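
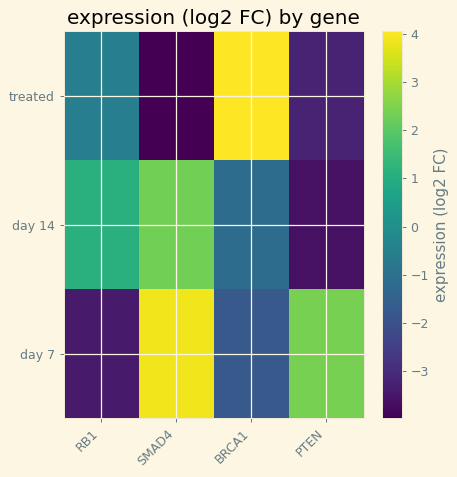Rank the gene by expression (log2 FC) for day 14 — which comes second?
RB1

Top 3 for day 14: SMAD4 ≈ 2, RB1 ≈ 1, BRCA1 ≈ -1.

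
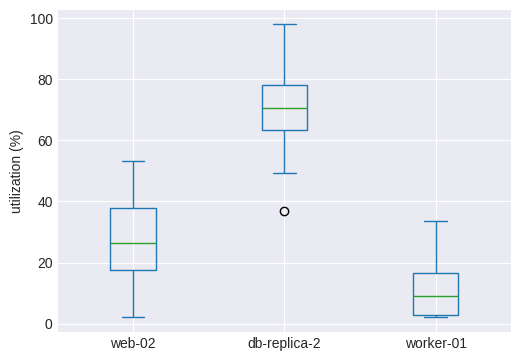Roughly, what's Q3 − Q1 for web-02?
≈ 20

Q3 ≈ 40, Q1 ≈ 20; IQR ≈ 20.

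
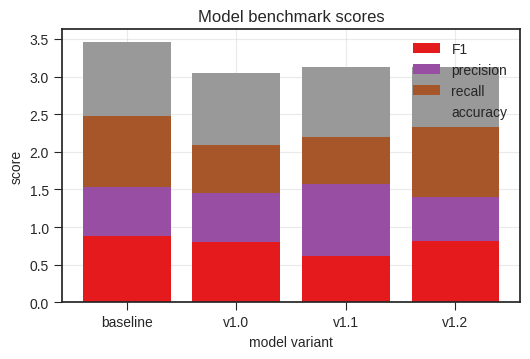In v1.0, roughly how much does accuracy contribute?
≈ 1.0

accuracy top ≈ 3.0, bottom ≈ 2.0; segment ≈ 1.0.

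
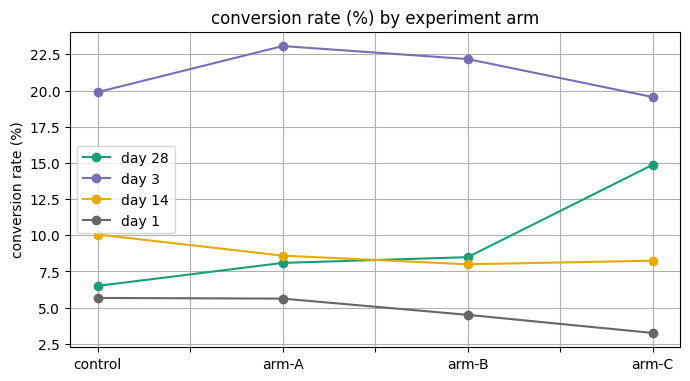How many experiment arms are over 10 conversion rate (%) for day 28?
Above 10: arm-C.

1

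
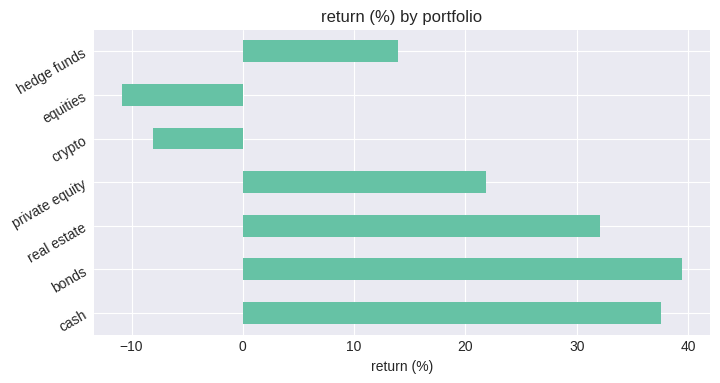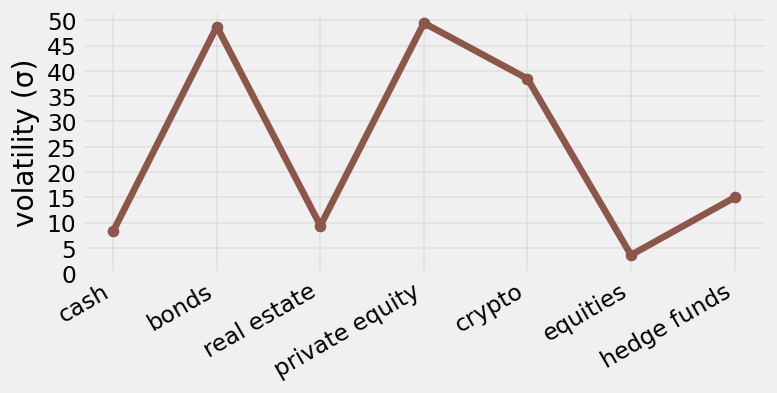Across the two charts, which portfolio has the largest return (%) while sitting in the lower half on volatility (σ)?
cash

Chart 2 median volatility (σ) ≈ 15; below-median portfolios: cash, real estate, equities. Among those, cash has the highest return (%) (≈ 40).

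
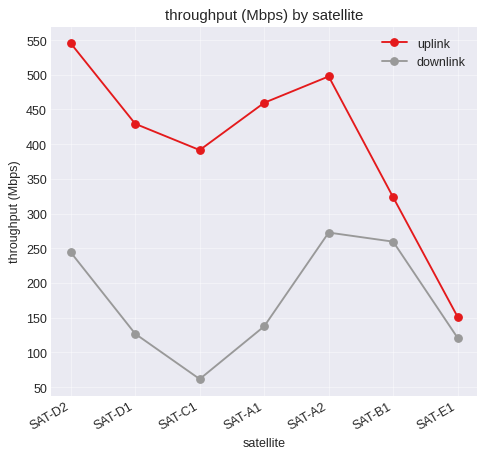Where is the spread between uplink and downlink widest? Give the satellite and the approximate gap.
SAT-C1: uplink ≈ 400, downlink ≈ 50 → gap ≈ 350. Next-largest (SAT-A1) is only ≈ 300.

SAT-C1, ≈ 350 Mbps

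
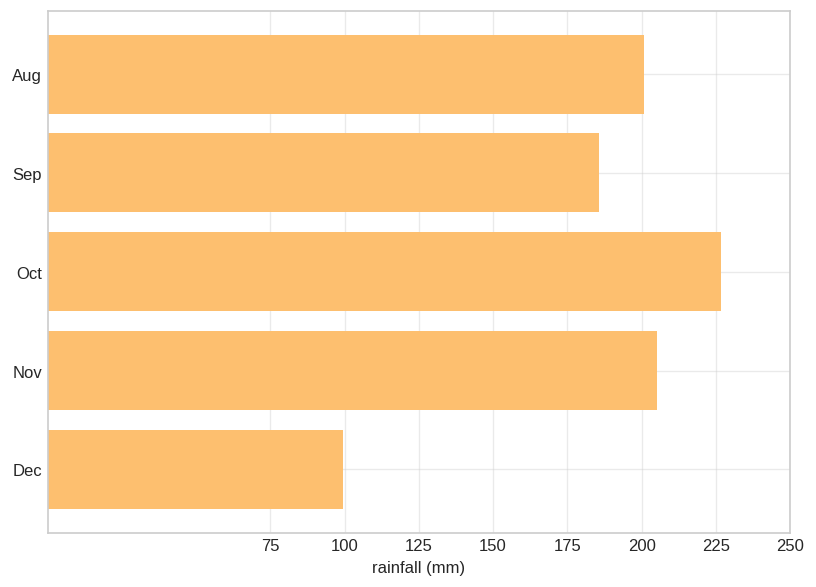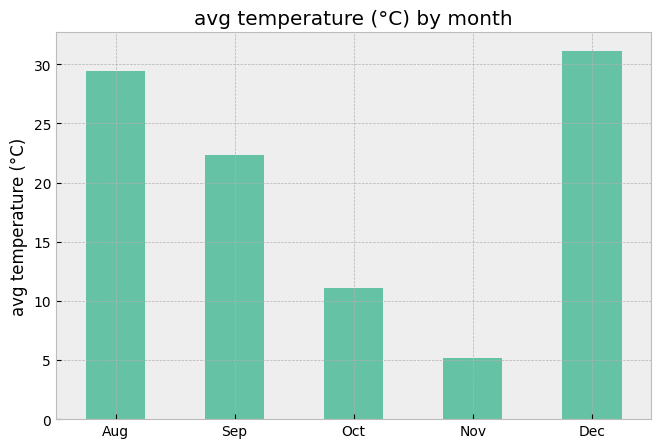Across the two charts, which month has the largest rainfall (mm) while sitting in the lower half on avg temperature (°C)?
Chart 2 median avg temperature (°C) ≈ 20; below-median months: Oct, Nov. Among those, Oct has the highest rainfall (mm) (≈ 225).

Oct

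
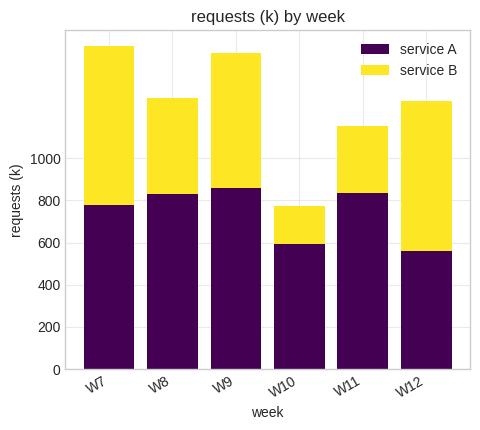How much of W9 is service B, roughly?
service B top ≈ 1400, bottom ≈ 800; segment ≈ 600.

≈ 600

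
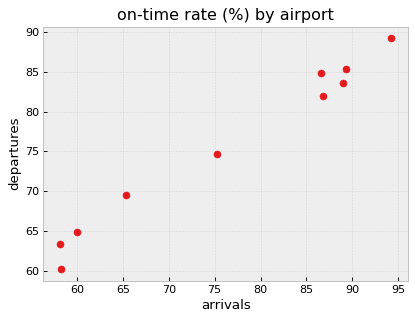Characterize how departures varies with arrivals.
Points are positively correlated; strong (|r| ≈ 1.0).

positive, strong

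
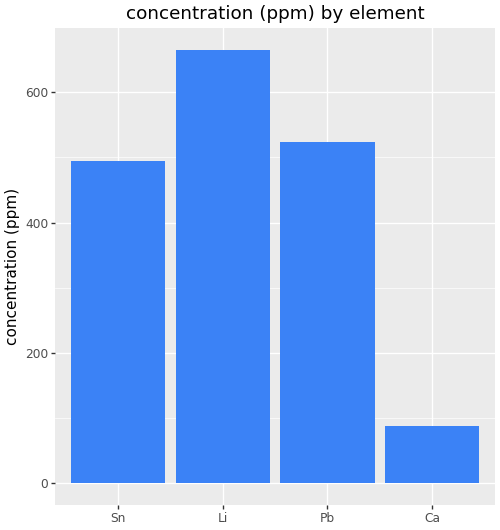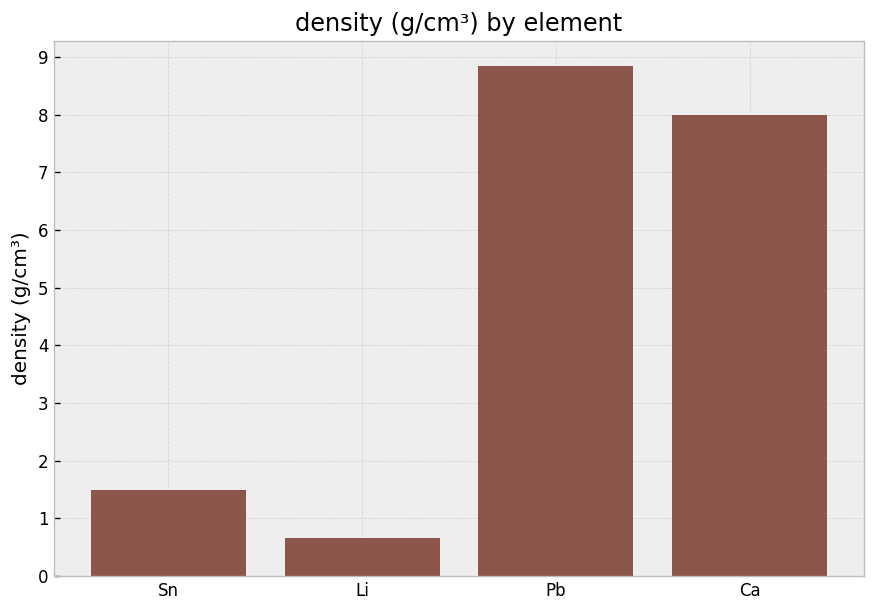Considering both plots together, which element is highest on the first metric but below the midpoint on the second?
Li

Chart 2 median density (g/cm³) ≈ 5; below-median elements: Sn, Li. Among those, Li has the highest concentration (ppm) (≈ 700).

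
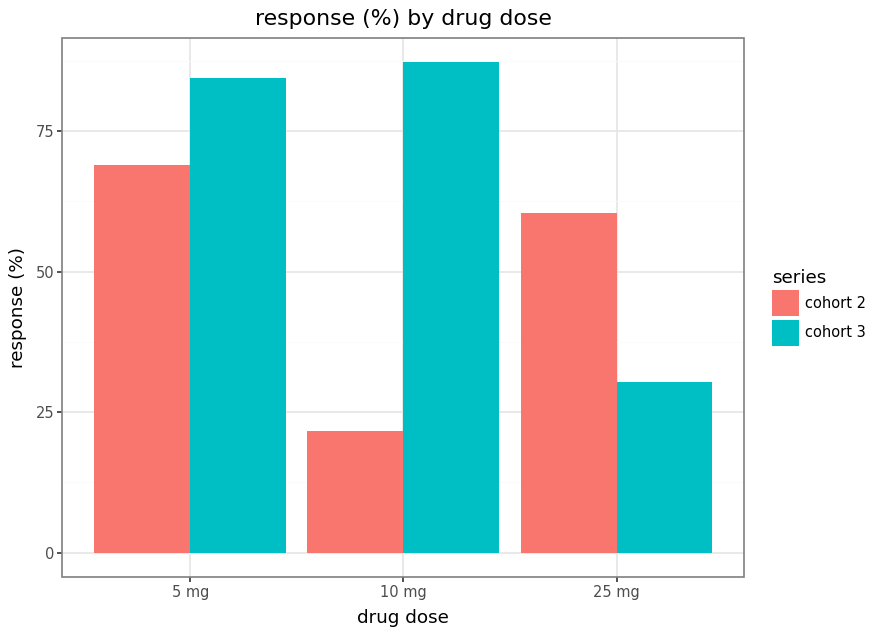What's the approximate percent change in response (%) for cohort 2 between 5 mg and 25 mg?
5 mg ≈ 70, 25 mg ≈ 60; (60 − 70) / 70 ≈ -14.3%.

≈ -14.3%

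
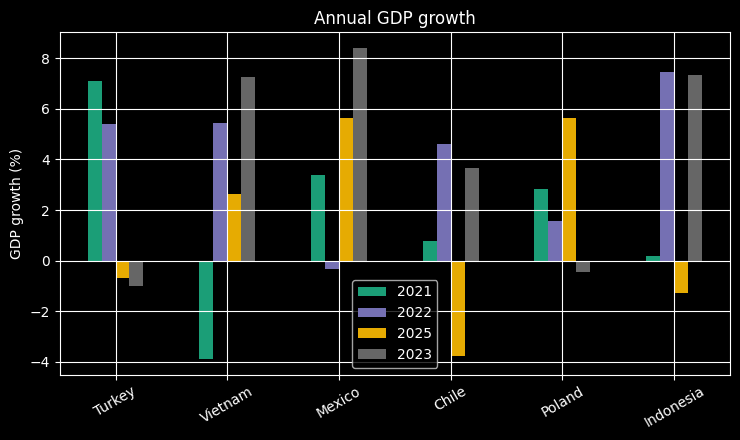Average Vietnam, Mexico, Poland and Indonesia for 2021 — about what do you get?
(-4 + 4 + 2 + 0) / 4 ≈ 0.

≈ 0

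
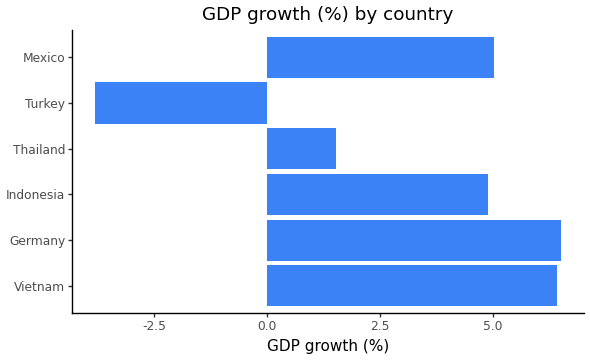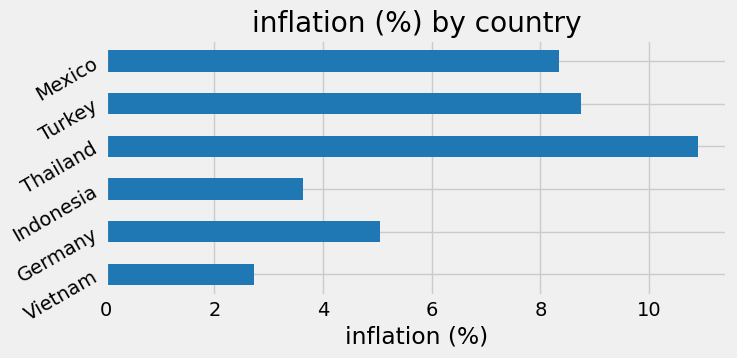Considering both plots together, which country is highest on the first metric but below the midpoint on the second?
Chart 2 median inflation (%) ≈ 7; below-median countries: Vietnam, Germany, Indonesia. Among those, Germany has the highest GDP growth (%) (≈ 7).

Germany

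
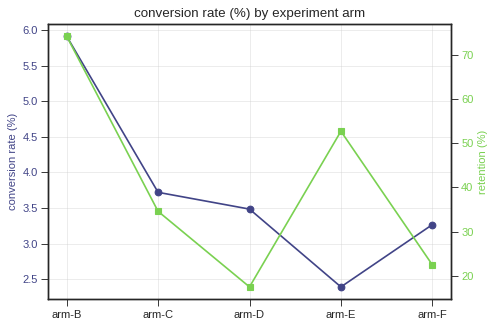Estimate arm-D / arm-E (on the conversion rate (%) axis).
arm-D ≈ 3.5, arm-E ≈ 2.5; 3.5/2.5 ≈ 1.4.

≈ 1.4×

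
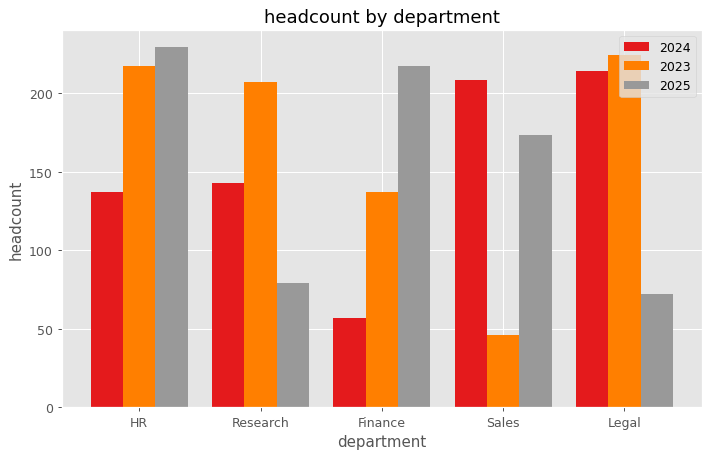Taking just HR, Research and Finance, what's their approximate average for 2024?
(140 + 140 + 60) / 3 ≈ 113.

≈ 113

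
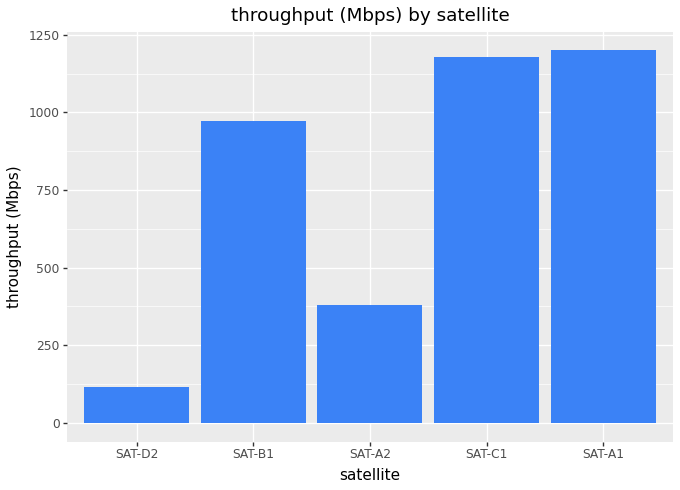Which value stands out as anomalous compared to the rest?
SAT-D2

SAT-D2 ≈ 100; the rest sit between ≈ 400 and ≈ 1200.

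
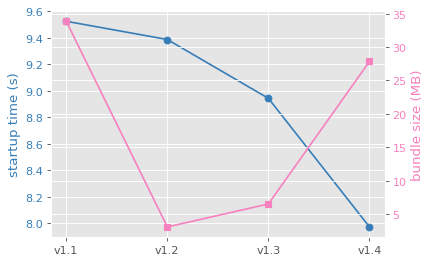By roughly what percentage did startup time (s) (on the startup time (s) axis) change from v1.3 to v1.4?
≈ -11.1%

v1.3 ≈ 9.0, v1.4 ≈ 8.0; (8.0 − 9.0) / 9.0 ≈ -11.1%.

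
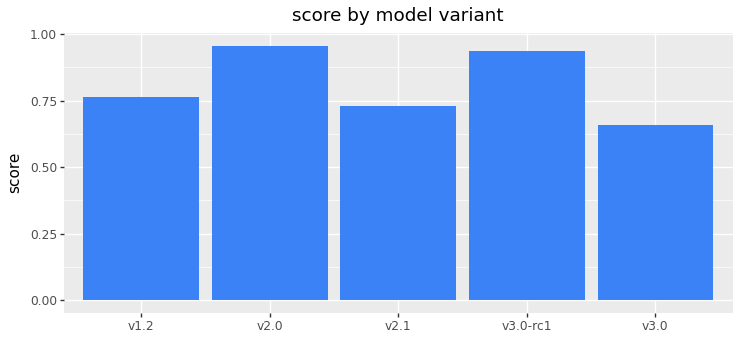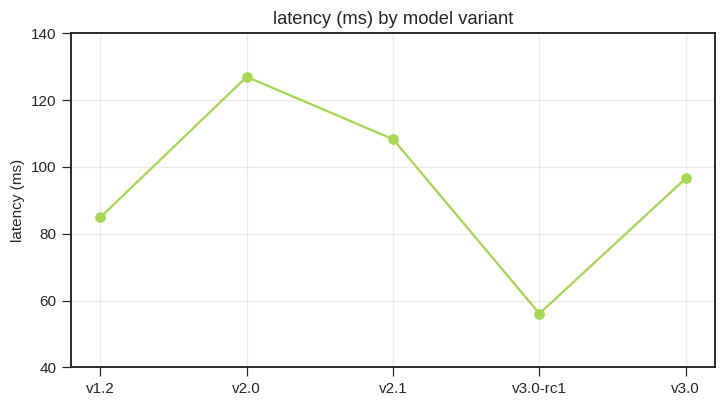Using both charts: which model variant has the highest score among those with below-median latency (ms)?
Chart 2 median latency (ms) ≈ 100; below-median model variants: v1.2, v3.0-rc1. Among those, v3.0-rc1 has the highest score (≈ 0.9).

v3.0-rc1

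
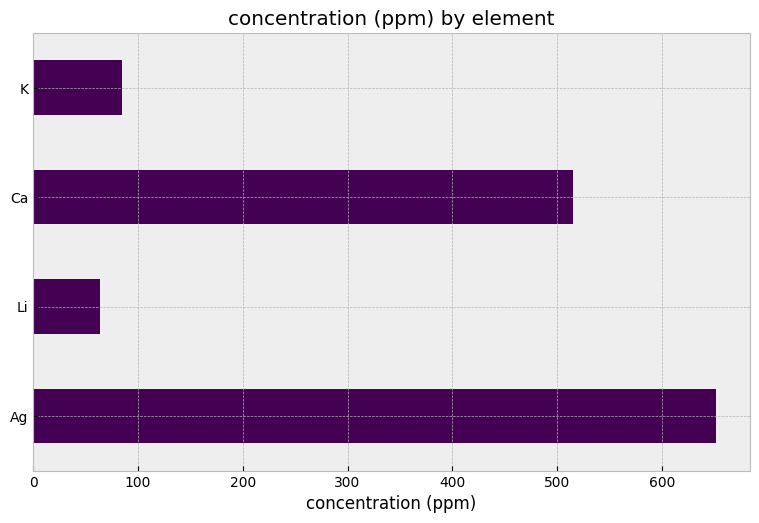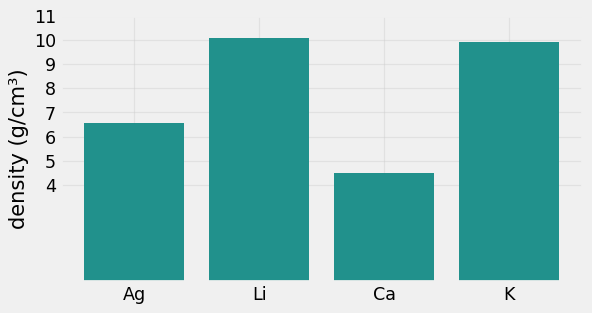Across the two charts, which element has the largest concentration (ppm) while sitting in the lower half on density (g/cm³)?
Ag

Chart 2 median density (g/cm³) ≈ 8; below-median elements: Ag, Ca. Among those, Ag has the highest concentration (ppm) (≈ 700).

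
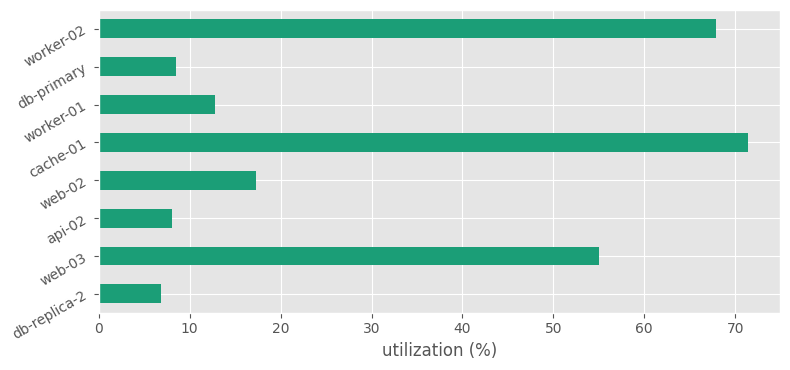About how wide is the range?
≈ 60

Max cache-01 ≈ 70, min db-replica-2 ≈ 10; range ≈ 60.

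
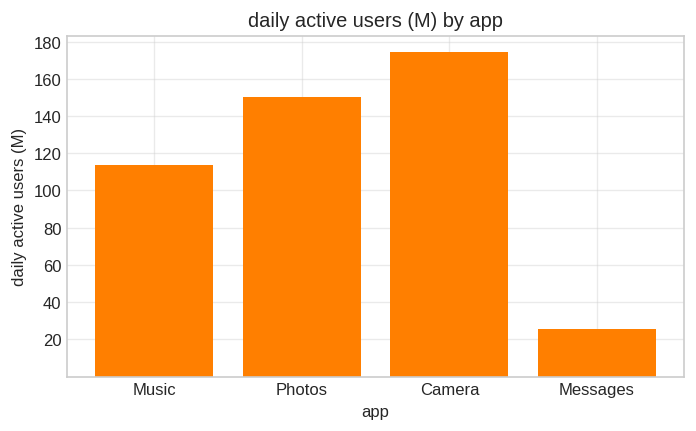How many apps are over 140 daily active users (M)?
2

Above 140: Photos, Camera.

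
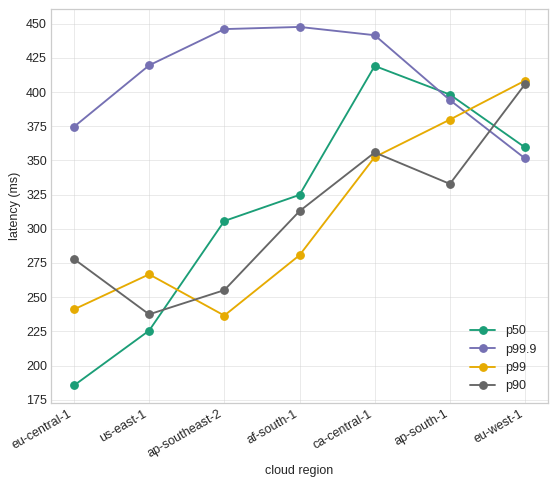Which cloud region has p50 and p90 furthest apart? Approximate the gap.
eu-central-1: p50 ≈ 175, p90 ≈ 275 → gap ≈ 100. Next-largest (ap-south-1) is only ≈ 75.

eu-central-1, ≈ 100 ms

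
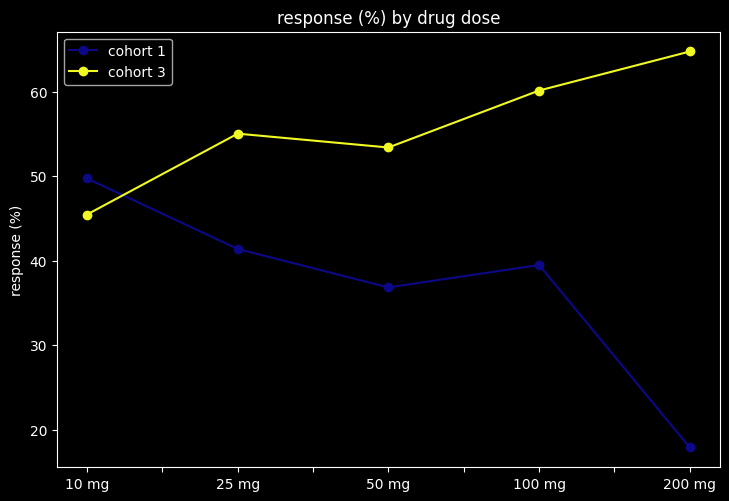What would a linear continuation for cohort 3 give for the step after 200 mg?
Last three: 55, 60, 65 → slope ≈ 5/step → next ≈ 70.

≈ 70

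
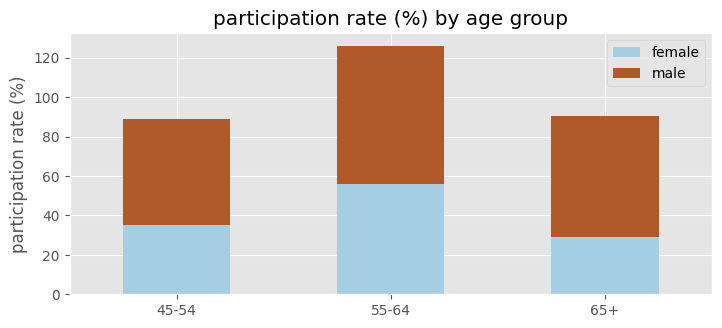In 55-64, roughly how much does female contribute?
≈ 60

female top ≈ 60, bottom ≈ 0; segment ≈ 60.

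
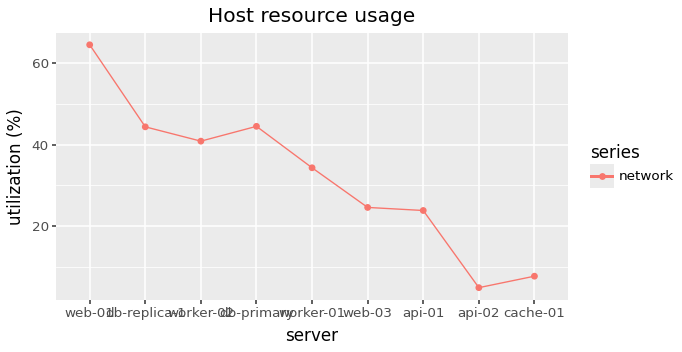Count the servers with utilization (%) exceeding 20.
7

Above 20: web-01, db-replica-1, worker-02, db-primary, worker-01, web-03, api-01.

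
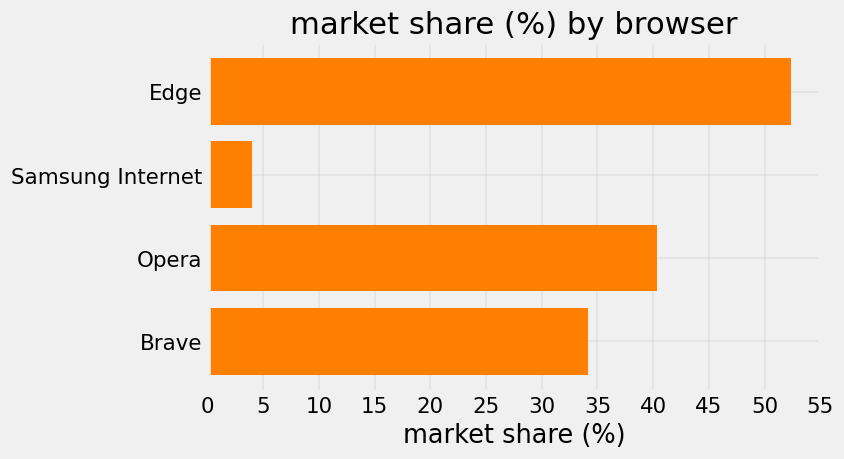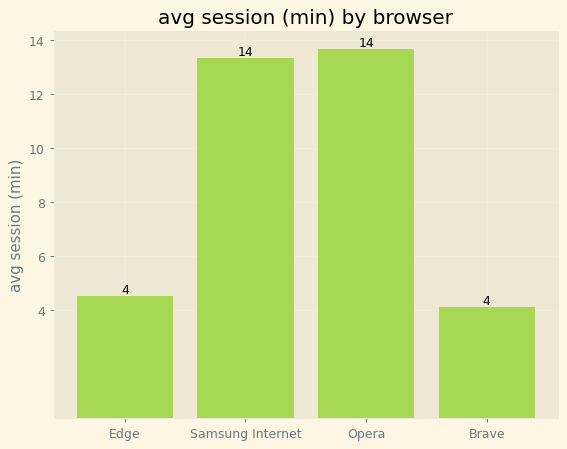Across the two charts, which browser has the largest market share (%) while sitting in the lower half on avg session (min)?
Chart 2 median avg session (min) ≈ 8; below-median browsers: Edge, Brave. Among those, Edge has the highest market share (%) (≈ 50).

Edge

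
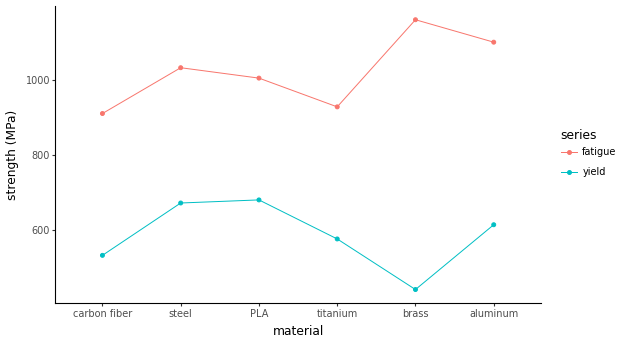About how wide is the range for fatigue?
≈ 300

Max brass ≈ 1200, min carbon fiber ≈ 900; range ≈ 300.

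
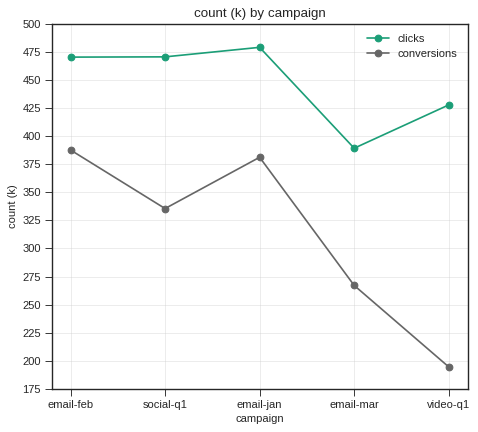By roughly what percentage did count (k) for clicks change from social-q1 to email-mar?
≈ -15.8%

social-q1 ≈ 475, email-mar ≈ 400; (400 − 475) / 475 ≈ -15.8%.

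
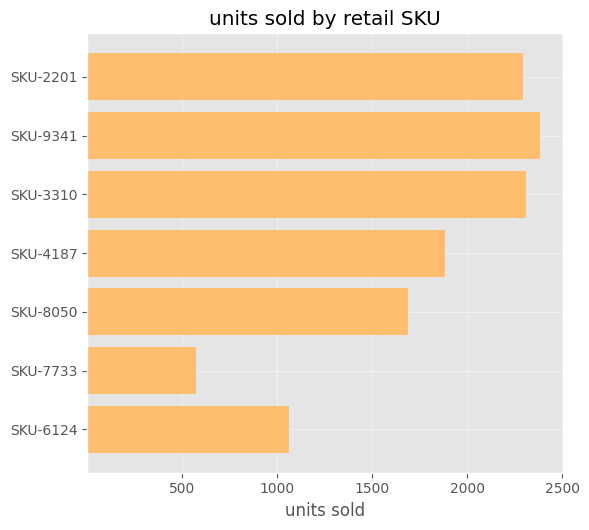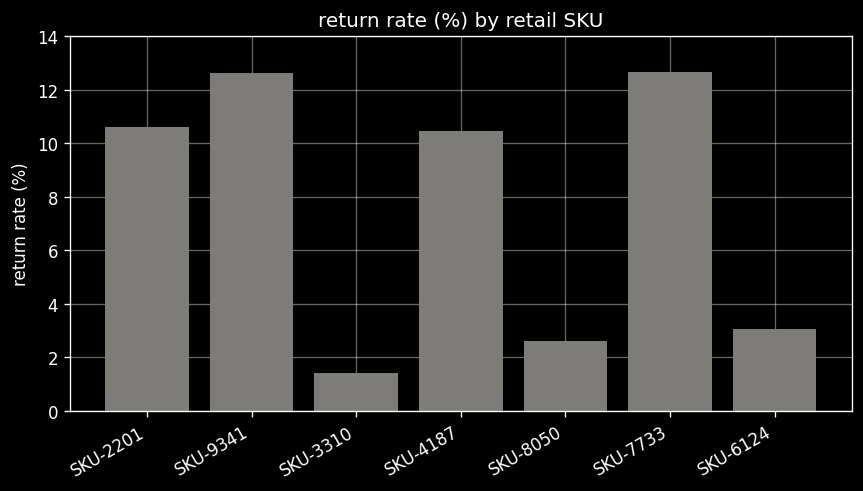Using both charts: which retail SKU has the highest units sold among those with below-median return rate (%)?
Chart 2 median return rate (%) ≈ 10; below-median retail SKUs: SKU-3310, SKU-8050, SKU-6124. Among those, SKU-3310 has the highest units sold (≈ 2500).

SKU-3310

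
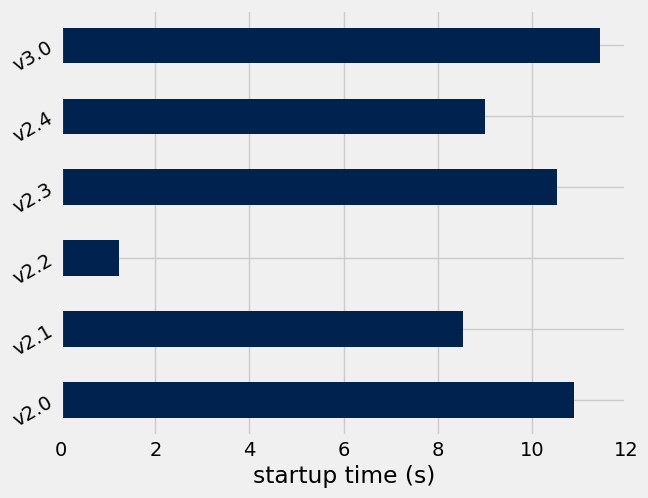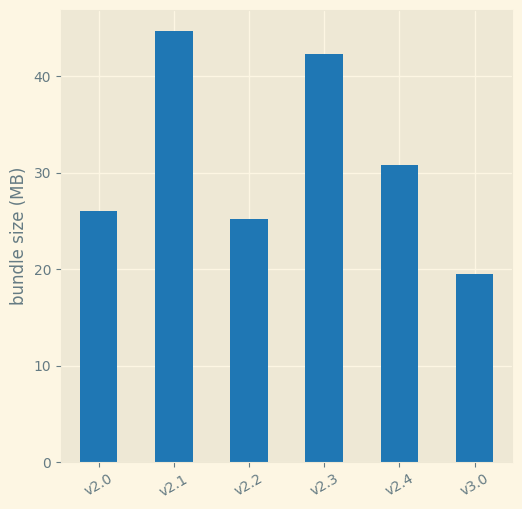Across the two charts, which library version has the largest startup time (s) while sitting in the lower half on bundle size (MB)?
v3.0

Chart 2 median bundle size (MB) ≈ 30; below-median library versions: v2.0, v2.2, v3.0. Among those, v3.0 has the highest startup time (s) (≈ 12).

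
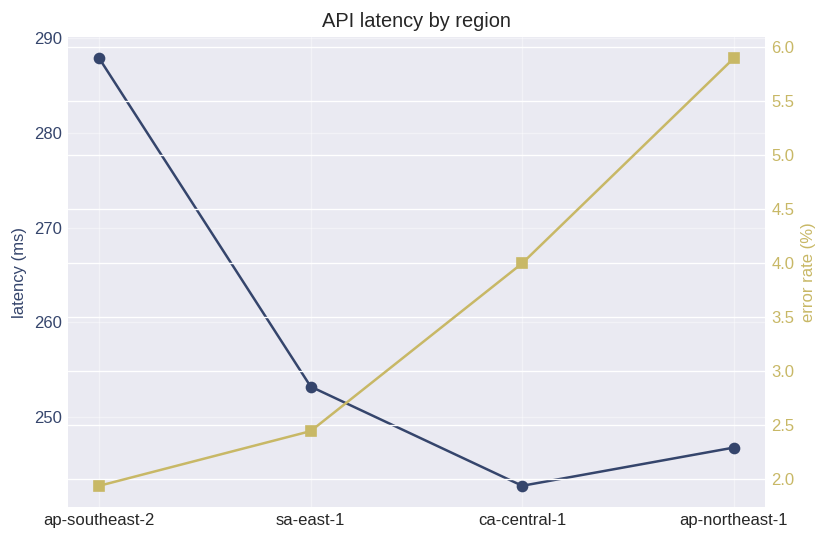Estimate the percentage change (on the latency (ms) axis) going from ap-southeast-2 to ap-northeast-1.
≈ -15.5%

ap-southeast-2 ≈ 290, ap-northeast-1 ≈ 245; (245 − 290) / 290 ≈ -15.5%.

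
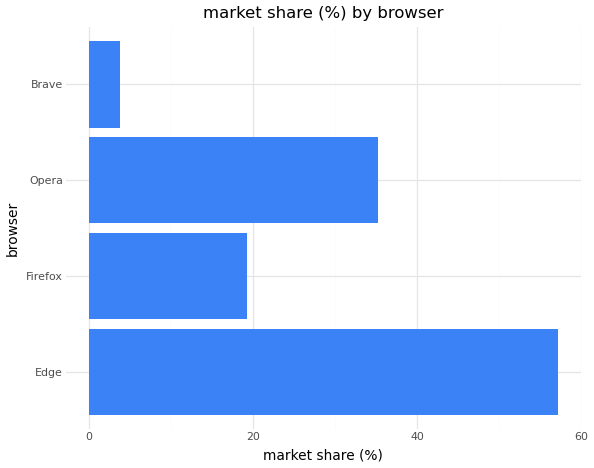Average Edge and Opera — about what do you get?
≈ 45

(55 + 35) / 2 ≈ 45.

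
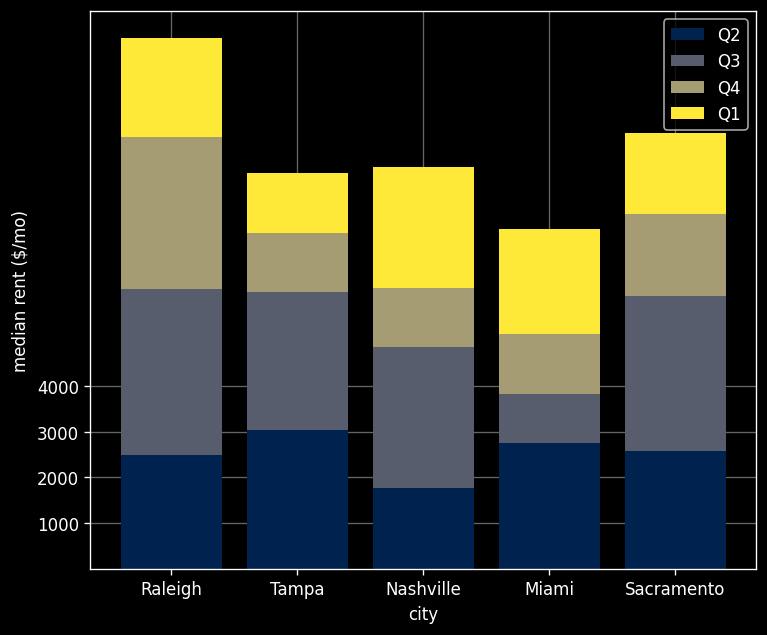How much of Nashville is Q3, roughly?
Q3 top ≈ 5000, bottom ≈ 2000; segment ≈ 3000.

≈ 3000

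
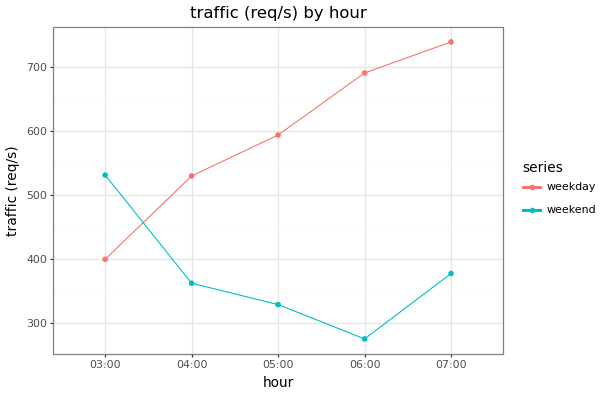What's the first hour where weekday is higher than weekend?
03:00: weekday ≈ 400 vs weekend ≈ 550 (not yet); 04:00: weekday ≈ 550 vs weekend ≈ 350 (first crossover).

04:00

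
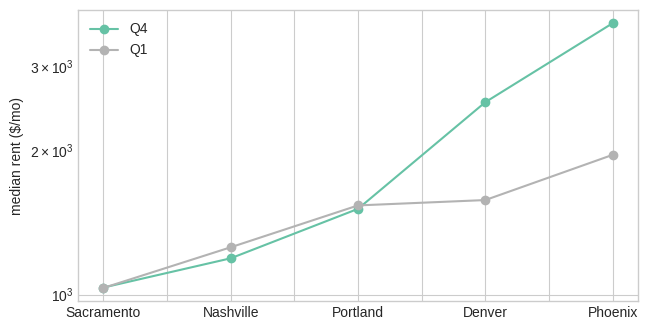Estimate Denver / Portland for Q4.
Denver ≈ 2500, Portland ≈ 1500; 2500/1500 ≈ 1.67.

≈ 1.67×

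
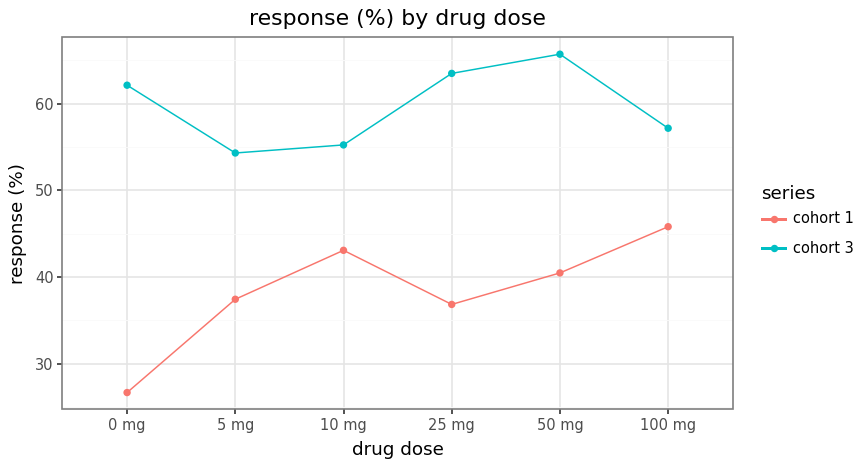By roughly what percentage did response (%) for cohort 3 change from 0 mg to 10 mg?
0 mg ≈ 60, 10 mg ≈ 55; (55 − 60) / 60 ≈ -8.3%.

≈ -8.3%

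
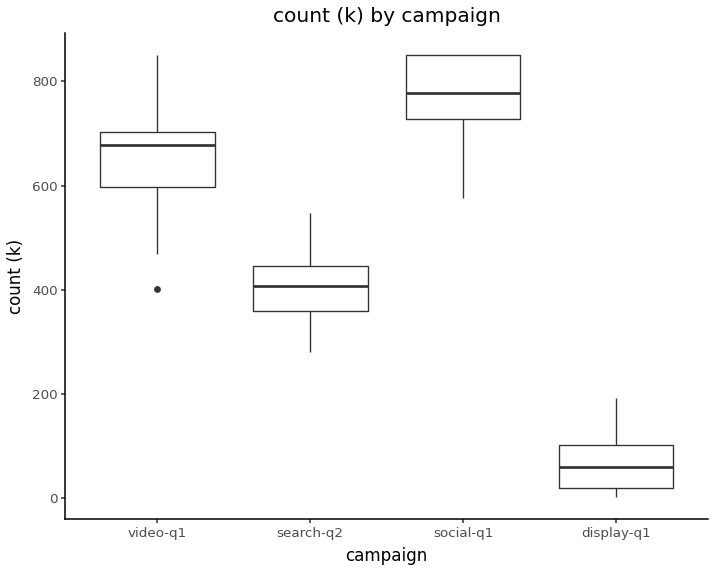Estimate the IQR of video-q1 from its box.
Q3 ≈ 700, Q1 ≈ 600; IQR ≈ 100.

≈ 100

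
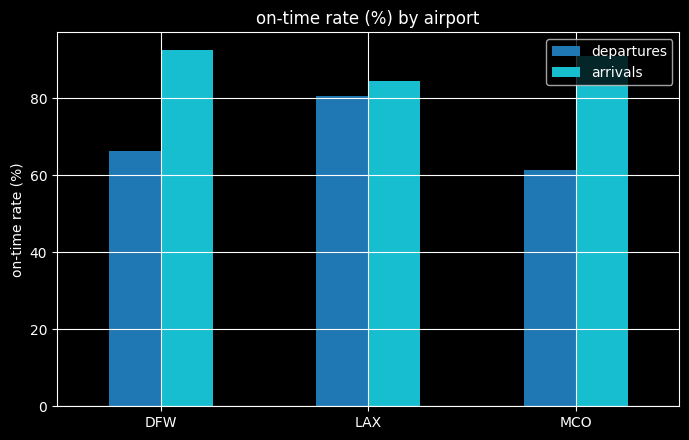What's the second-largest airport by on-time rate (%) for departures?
DFW

Top 3 for departures: LAX ≈ 80, DFW ≈ 70, MCO ≈ 60.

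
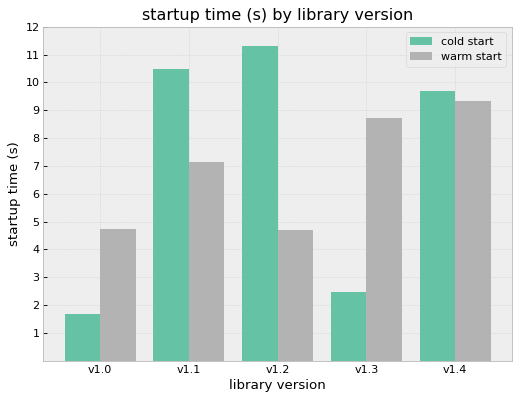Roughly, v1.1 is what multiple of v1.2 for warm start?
≈ 1.4×

v1.1 ≈ 7, v1.2 ≈ 5; 7/5 ≈ 1.4.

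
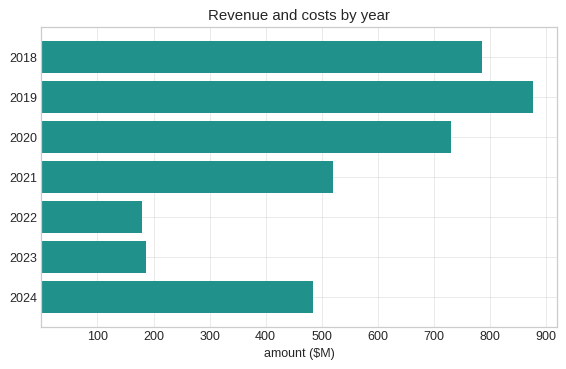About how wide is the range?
≈ 700

Max 2019 ≈ 900, min 2022 ≈ 200; range ≈ 700.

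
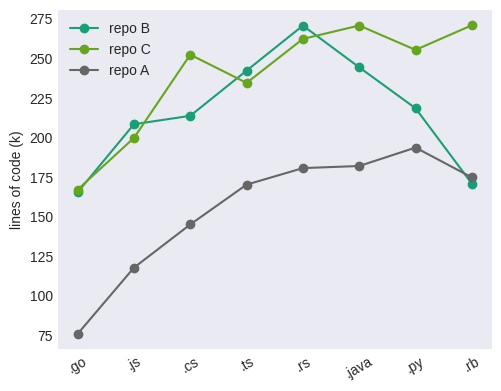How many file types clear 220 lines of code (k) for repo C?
Above 220: .cs, .ts, .rs, .java, .py, .rb.

6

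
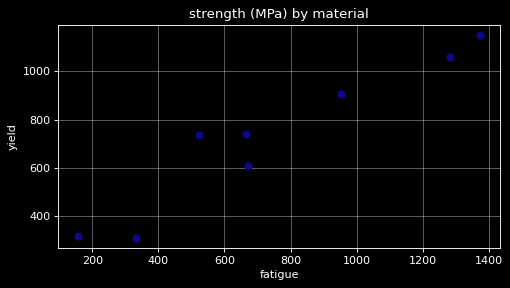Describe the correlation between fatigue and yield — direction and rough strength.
Points are positively correlated; strong (|r| ≈ 1.0).

positive, strong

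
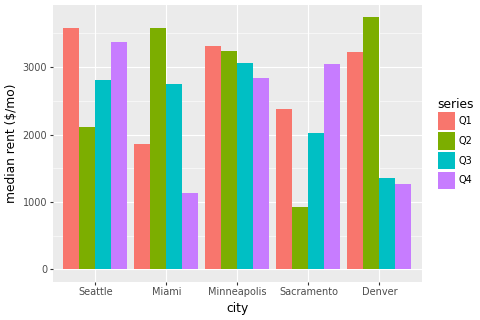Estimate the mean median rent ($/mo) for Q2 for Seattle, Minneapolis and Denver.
(2000 + 3000 + 3500) / 3 ≈ 2833.

≈ 2833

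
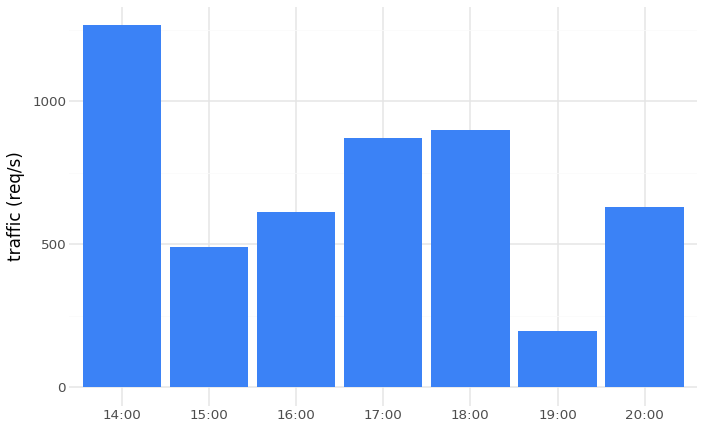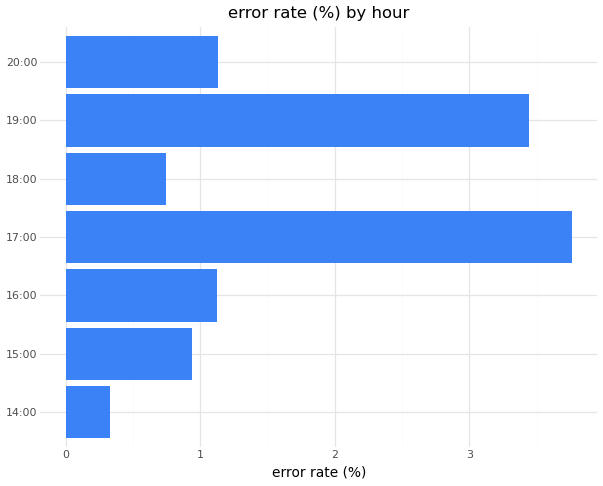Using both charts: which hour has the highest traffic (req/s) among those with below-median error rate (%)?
14:00

Chart 2 median error rate (%) ≈ 1; below-median hours: 14:00, 15:00, 18:00. Among those, 14:00 has the highest traffic (req/s) (≈ 1200).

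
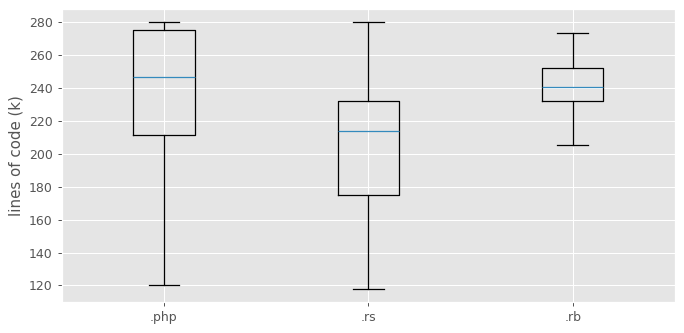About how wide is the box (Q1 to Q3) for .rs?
≈ 55

Q3 ≈ 230, Q1 ≈ 175; IQR ≈ 55.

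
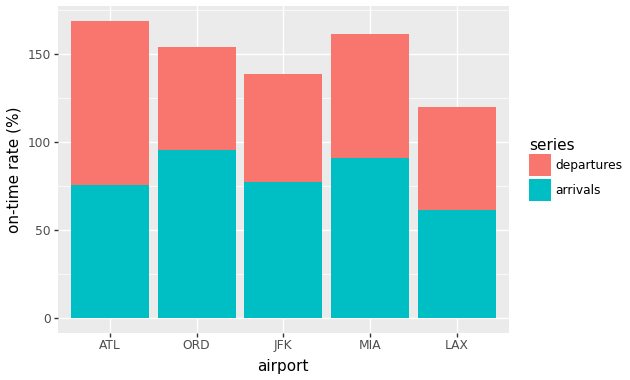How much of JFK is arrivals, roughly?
arrivals top ≈ 80, bottom ≈ 0; segment ≈ 80.

≈ 80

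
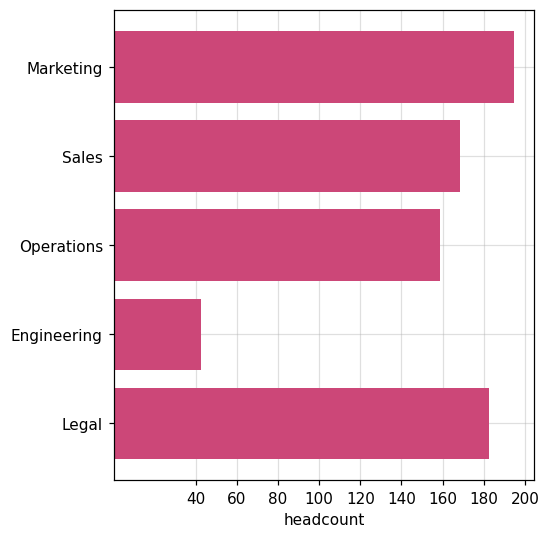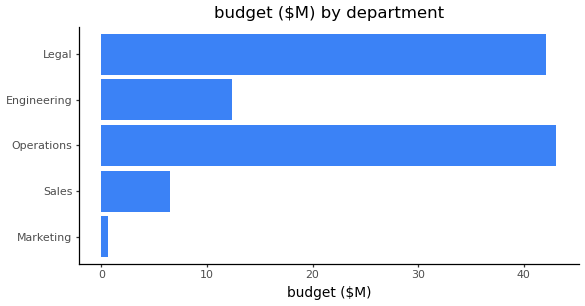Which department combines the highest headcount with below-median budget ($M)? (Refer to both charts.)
Chart 2 median budget ($M) ≈ 10; below-median departments: Marketing, Sales. Among those, Marketing has the highest headcount (≈ 200).

Marketing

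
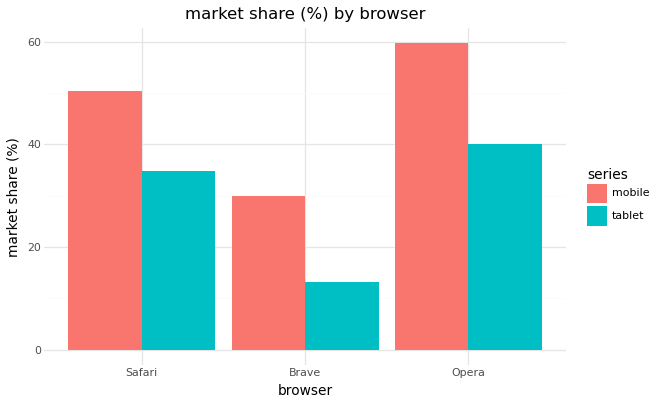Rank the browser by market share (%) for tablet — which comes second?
Top 3 for tablet: Opera ≈ 40, Safari ≈ 35, Brave ≈ 15.

Safari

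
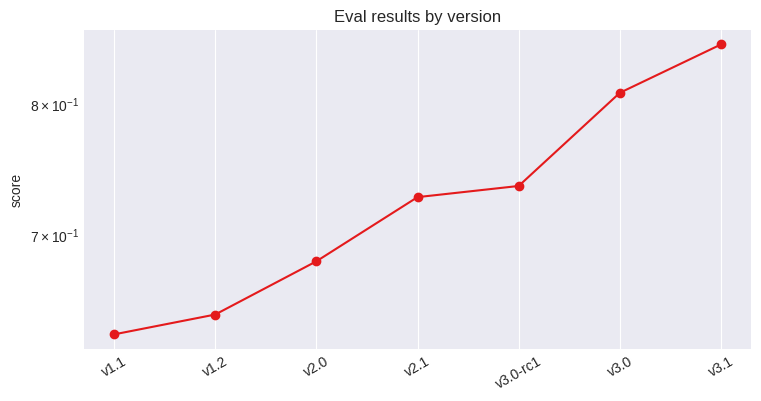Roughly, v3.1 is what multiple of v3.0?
v3.1 ≈ 0.86, v3.0 ≈ 0.80; 0.86/0.80 ≈ 1.07.

≈ 1.07×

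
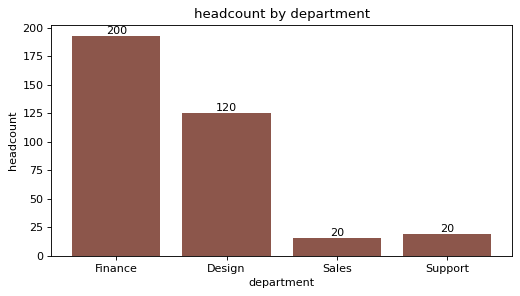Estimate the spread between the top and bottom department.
Max Finance ≈ 200, min Sales ≈ 20; range ≈ 180.

≈ 180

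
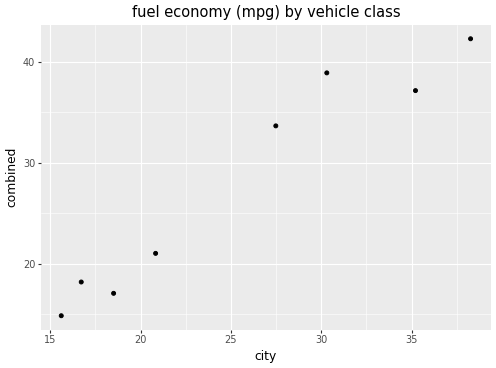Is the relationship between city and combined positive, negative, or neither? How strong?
Points are positively correlated; strong (|r| ≈ 1.0).

positive, strong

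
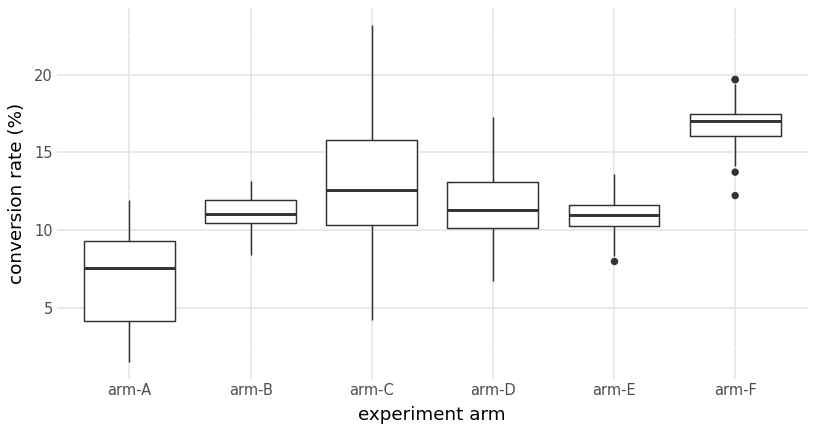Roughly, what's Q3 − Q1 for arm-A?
Q3 ≈ 9, Q1 ≈ 4; IQR ≈ 5.

≈ 5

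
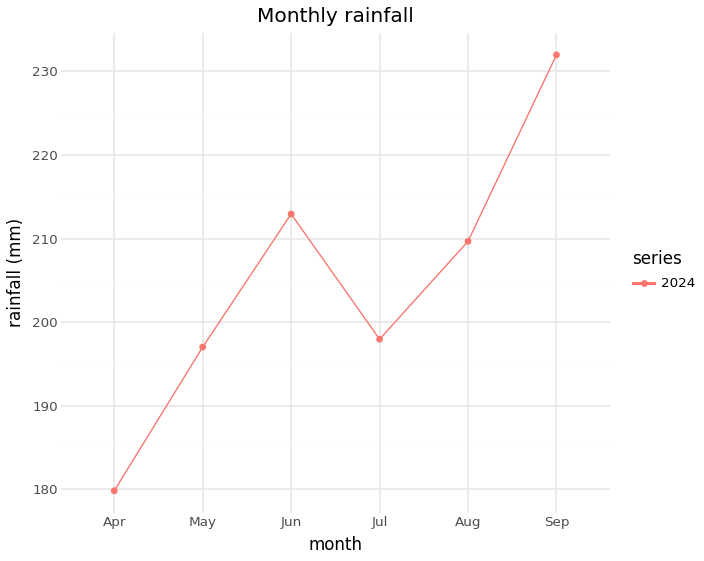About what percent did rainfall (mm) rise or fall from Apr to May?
Apr ≈ 180, May ≈ 195; (195 − 180) / 180 ≈ +8.3%.

≈ +8.3%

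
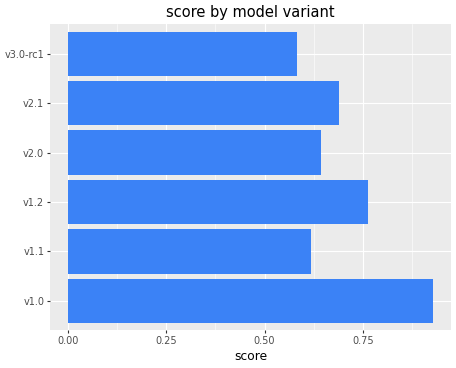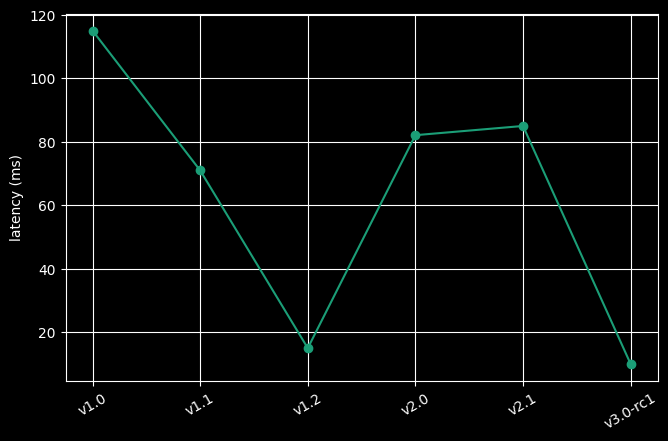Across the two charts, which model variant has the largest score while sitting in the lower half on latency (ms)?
Chart 2 median latency (ms) ≈ 80; below-median model variants: v1.1, v1.2, v3.0-rc1. Among those, v1.2 has the highest score (≈ 0.8).

v1.2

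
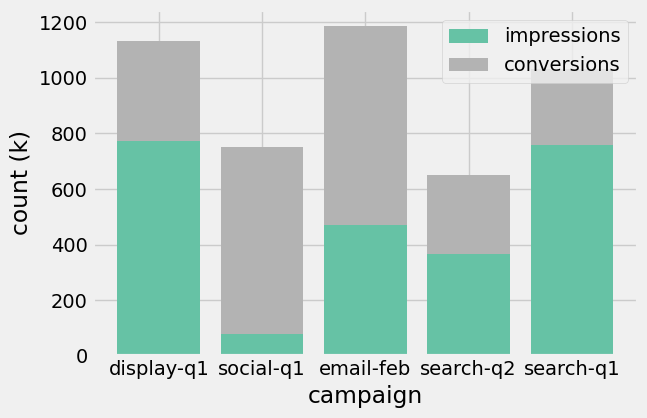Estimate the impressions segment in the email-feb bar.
≈ 500

impressions top ≈ 500, bottom ≈ 0; segment ≈ 500.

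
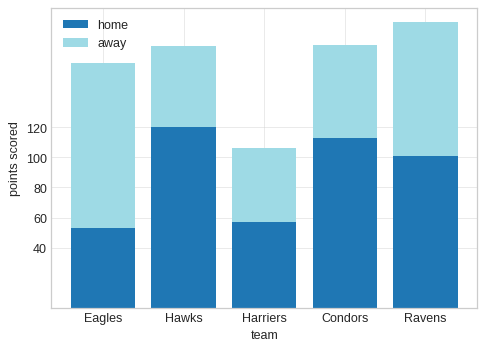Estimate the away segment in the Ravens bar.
≈ 100

away top ≈ 200, bottom ≈ 100; segment ≈ 100.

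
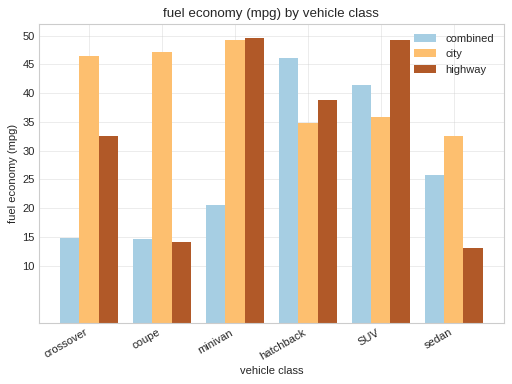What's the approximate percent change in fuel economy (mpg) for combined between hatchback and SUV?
≈ -11.1%

hatchback ≈ 45, SUV ≈ 40; (40 − 45) / 45 ≈ -11.1%.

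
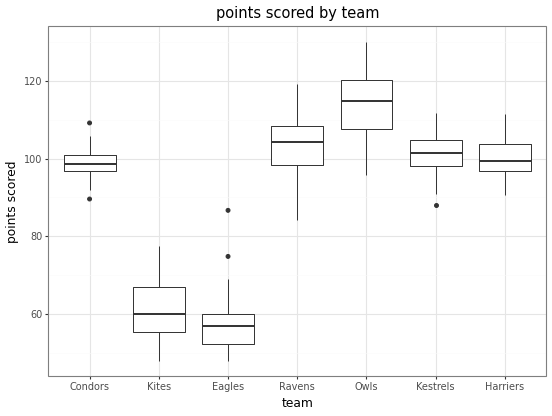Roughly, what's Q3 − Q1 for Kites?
≈ 10

Q3 ≈ 65, Q1 ≈ 55; IQR ≈ 10.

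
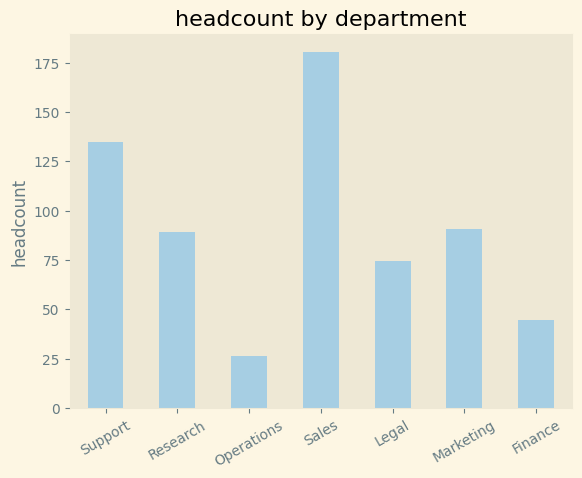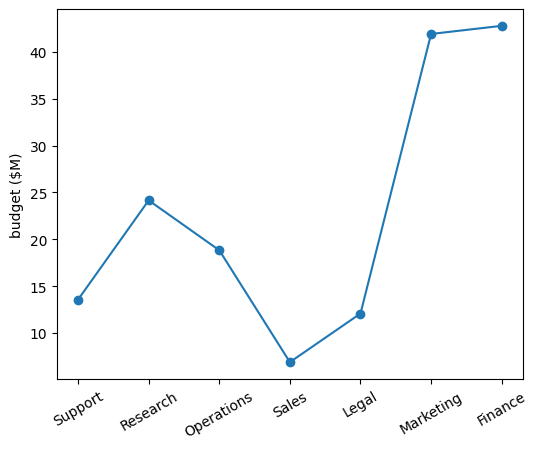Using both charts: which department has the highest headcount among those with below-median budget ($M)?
Sales

Chart 2 median budget ($M) ≈ 20; below-median departments: Support, Sales, Legal. Among those, Sales has the highest headcount (≈ 180).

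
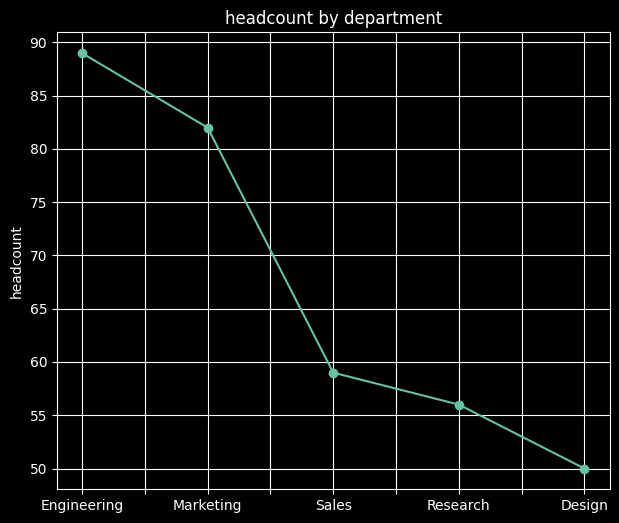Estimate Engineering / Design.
≈ 1.8×

Engineering ≈ 90, Design ≈ 50; 90/50 ≈ 1.8.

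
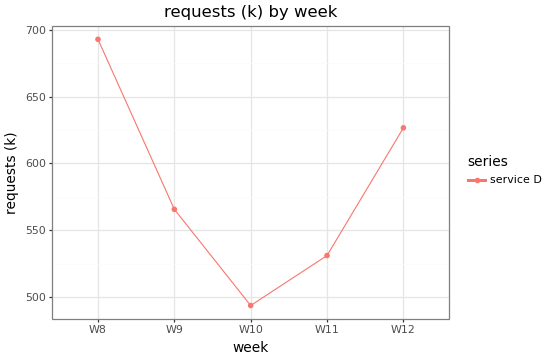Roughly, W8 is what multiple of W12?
≈ 1.13×

W8 ≈ 700, W12 ≈ 620; 700/620 ≈ 1.13.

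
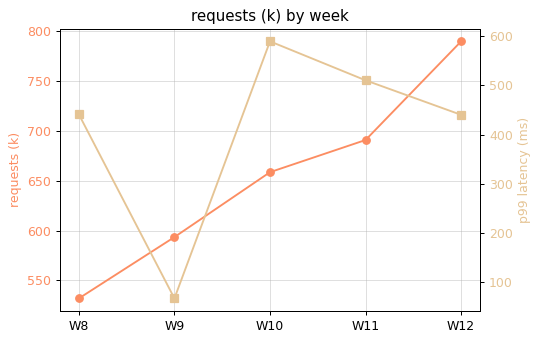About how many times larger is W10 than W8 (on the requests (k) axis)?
W10 ≈ 650, W8 ≈ 525; 650/525 ≈ 1.24.

≈ 1.24×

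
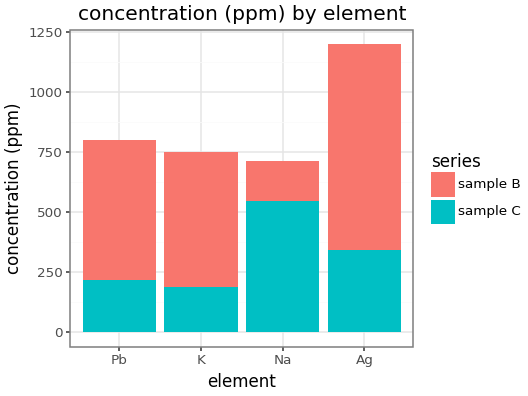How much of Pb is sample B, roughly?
≈ 600

sample B top ≈ 800, bottom ≈ 200; segment ≈ 600.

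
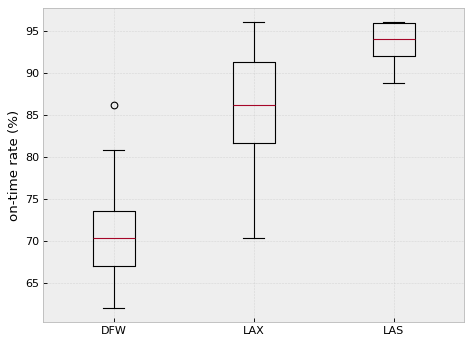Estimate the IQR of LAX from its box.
Q3 ≈ 92, Q1 ≈ 82; IQR ≈ 10.

≈ 10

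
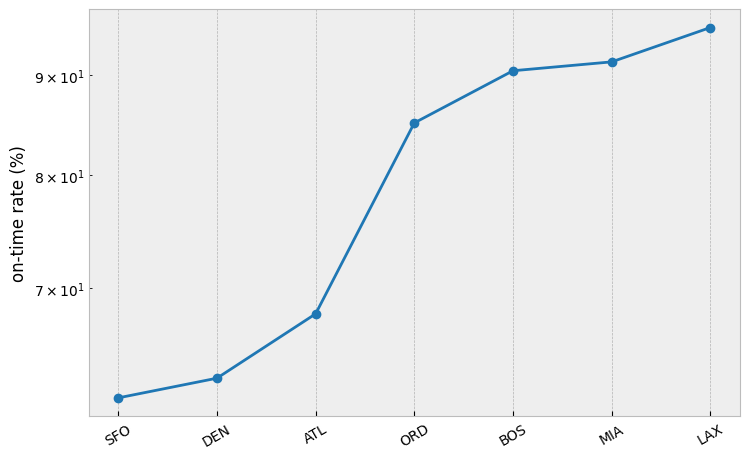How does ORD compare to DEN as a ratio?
ORD ≈ 85, DEN ≈ 65; 85/65 ≈ 1.31.

≈ 1.31×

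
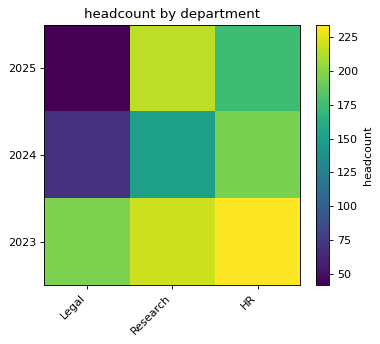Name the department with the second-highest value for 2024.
Top 3 for 2024: HR ≈ 200, Research ≈ 160, Legal ≈ 60.

Research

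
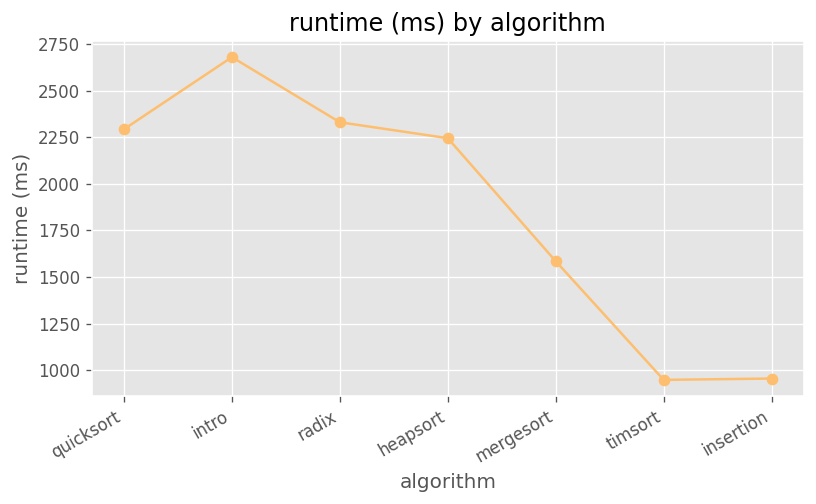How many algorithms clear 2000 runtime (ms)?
Above 2000: quicksort, intro, radix, heapsort.

4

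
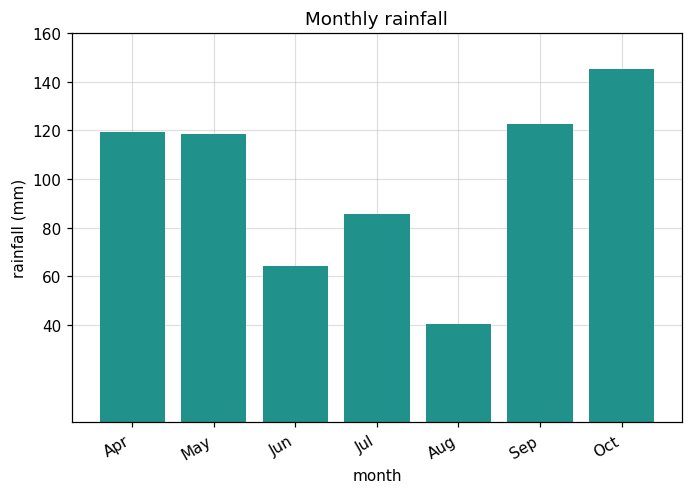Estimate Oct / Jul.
Oct ≈ 140, Jul ≈ 80; 140/80 ≈ 1.75.

≈ 1.75×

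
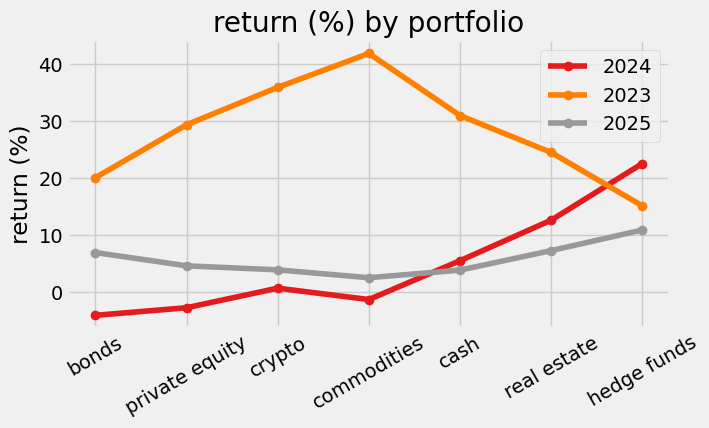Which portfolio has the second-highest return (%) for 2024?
Top 3 for 2024: hedge funds ≈ 25, real estate ≈ 15, cash ≈ 5.

real estate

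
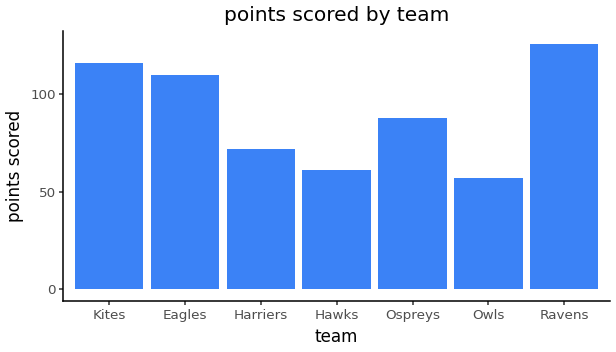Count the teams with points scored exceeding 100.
3

Above 100: Kites, Eagles, Ravens.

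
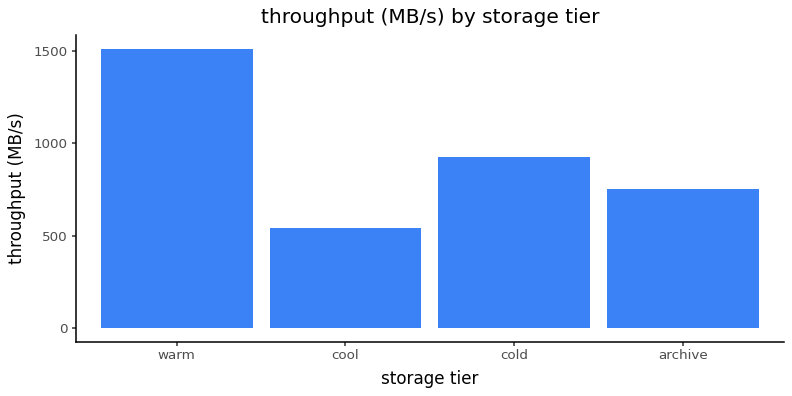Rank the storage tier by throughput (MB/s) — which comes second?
cold

Top 3: warm ≈ 1600, cold ≈ 1000, archive ≈ 800.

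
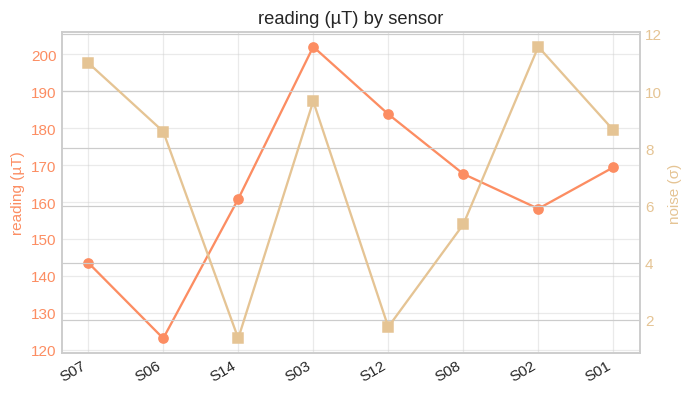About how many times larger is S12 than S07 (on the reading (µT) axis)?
S12 ≈ 180, S07 ≈ 140; 180/140 ≈ 1.29.

≈ 1.29×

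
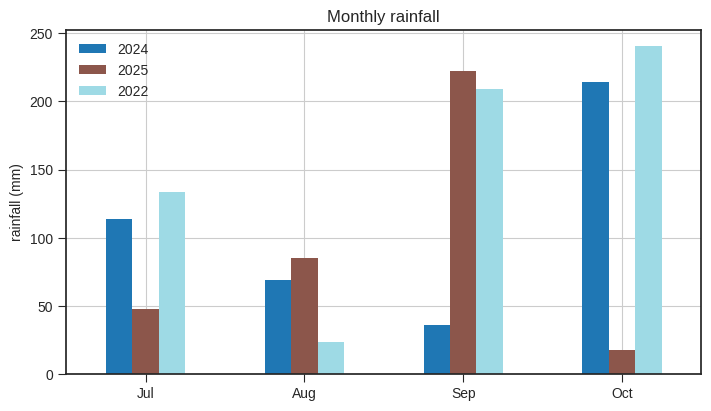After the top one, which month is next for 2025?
Top 3 for 2025: Sep ≈ 225, Aug ≈ 75, Jul ≈ 50.

Aug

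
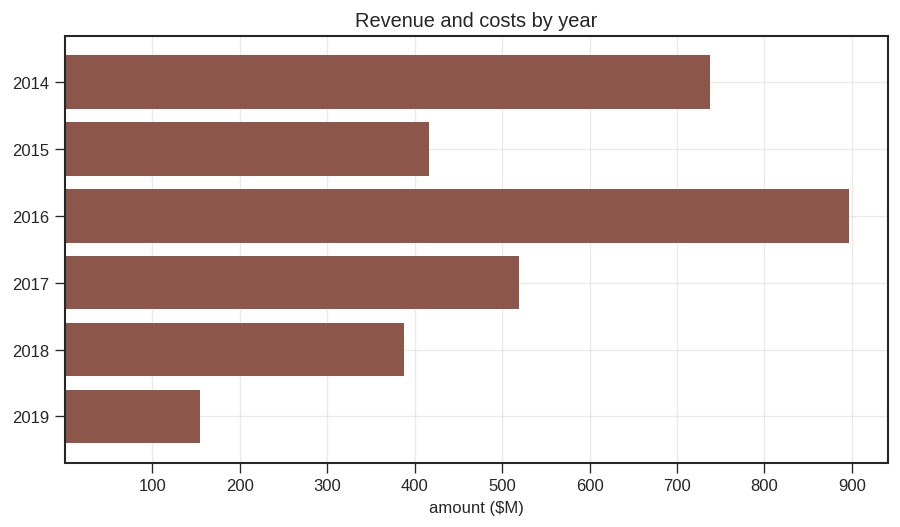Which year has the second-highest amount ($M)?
2014

Top 3: 2016 ≈ 900, 2014 ≈ 700, 2017 ≈ 500.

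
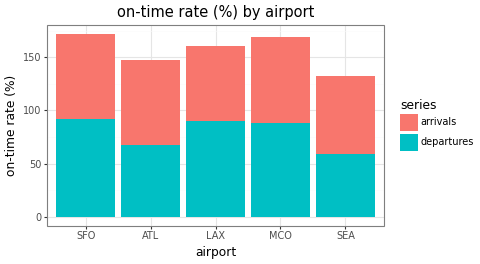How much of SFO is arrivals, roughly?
arrivals top ≈ 180, bottom ≈ 100; segment ≈ 80.

≈ 80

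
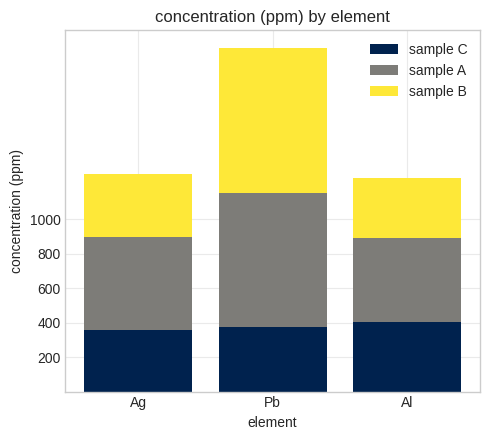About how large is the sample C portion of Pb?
≈ 400

sample C top ≈ 400, bottom ≈ 0; segment ≈ 400.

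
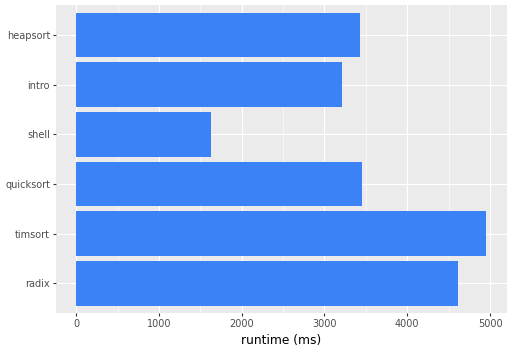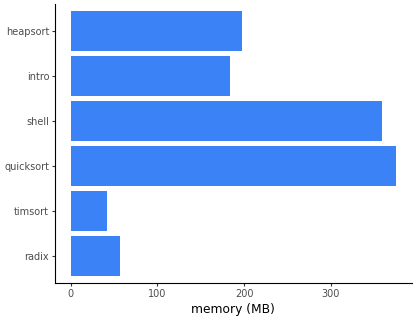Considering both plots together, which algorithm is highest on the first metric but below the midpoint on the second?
Chart 2 median memory (MB) ≈ 200; below-median algorithms: radix, timsort, intro. Among those, timsort has the highest runtime (ms) (≈ 5000).

timsort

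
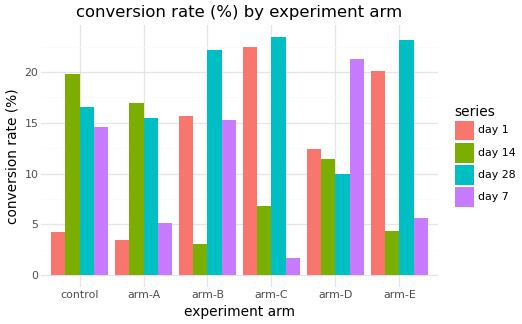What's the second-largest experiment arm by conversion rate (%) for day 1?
Top 3 for day 1: arm-C ≈ 22, arm-E ≈ 20, arm-B ≈ 16.

arm-E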